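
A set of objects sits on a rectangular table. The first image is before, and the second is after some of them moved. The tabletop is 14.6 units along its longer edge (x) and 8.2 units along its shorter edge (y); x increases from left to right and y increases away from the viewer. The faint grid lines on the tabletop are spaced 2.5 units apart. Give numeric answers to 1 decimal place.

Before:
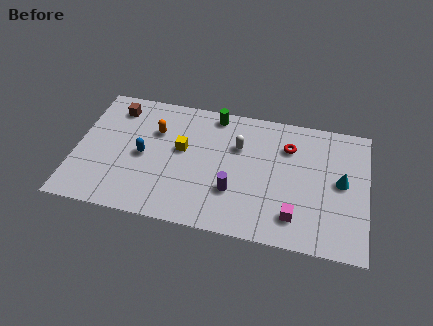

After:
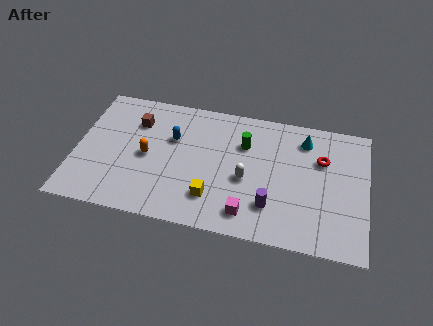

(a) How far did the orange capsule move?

1.7

The orange capsule moved from about (3.9, 5.6) to (3.6, 3.9), a distance of √(0.3² + 1.7²) ≈ 1.7.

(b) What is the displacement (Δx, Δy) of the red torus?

(1.7, -0.5)

The red torus started near (10.6, 6.0) and ended near (12.3, 5.5).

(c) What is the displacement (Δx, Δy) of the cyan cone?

(-1.9, 2.3)

The cyan cone started near (13.3, 4.3) and ended near (11.4, 6.6).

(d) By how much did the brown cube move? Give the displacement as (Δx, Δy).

(1.1, -0.7)

From the two frames, the brown cube sits at roughly (1.8, 6.7) before and (2.9, 6.0) after.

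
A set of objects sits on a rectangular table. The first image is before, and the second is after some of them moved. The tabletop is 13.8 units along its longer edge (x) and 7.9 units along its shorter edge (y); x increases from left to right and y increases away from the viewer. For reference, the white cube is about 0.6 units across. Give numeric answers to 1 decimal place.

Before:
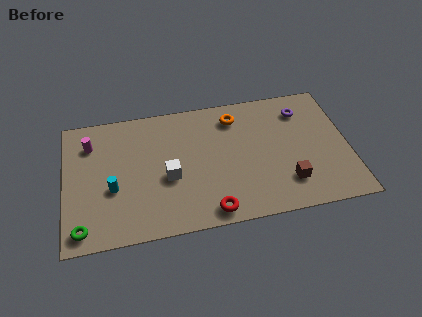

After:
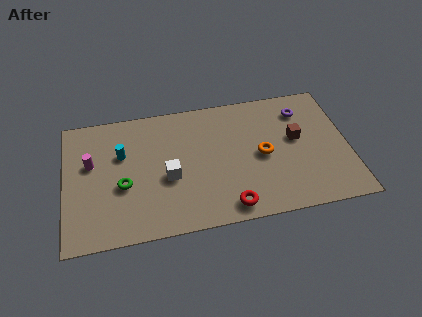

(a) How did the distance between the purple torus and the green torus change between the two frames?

-2.7

Before: roughly 12.1 units apart; after: 9.4. That's 2.7 units closer together.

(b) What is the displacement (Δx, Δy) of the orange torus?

(1.2, -2.6)

The orange torus started near (8.4, 6.4) and ended near (9.6, 3.8).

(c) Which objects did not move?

the purple torus and the white cube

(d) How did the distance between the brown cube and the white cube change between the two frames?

+0.5

The distance was about 5.9 in the first image and 6.4 in the second, so they moved 0.5 units further apart.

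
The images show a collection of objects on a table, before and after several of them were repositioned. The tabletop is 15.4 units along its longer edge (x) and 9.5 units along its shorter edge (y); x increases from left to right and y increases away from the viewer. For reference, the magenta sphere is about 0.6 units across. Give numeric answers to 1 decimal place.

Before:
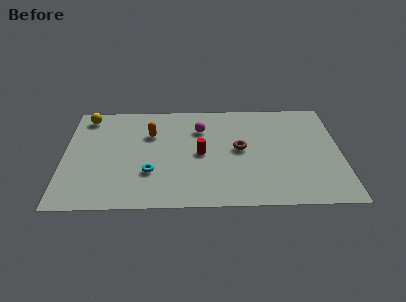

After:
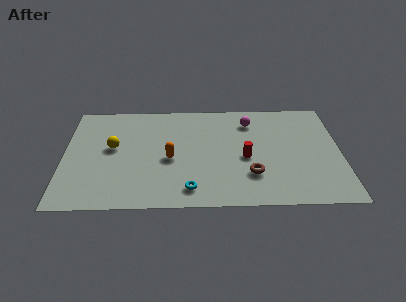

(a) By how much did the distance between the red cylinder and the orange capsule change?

+0.8

The distance was about 3.4 in the first image and 4.2 in the second, so they moved 0.8 units further apart.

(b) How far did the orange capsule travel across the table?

2.5

The orange capsule moved from about (4.8, 6.5) to (5.9, 4.2), a distance of √(1.1² + 2.3²) ≈ 2.5.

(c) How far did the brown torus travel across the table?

2.4

The brown torus moved from about (9.8, 5.0) to (10.4, 2.7), a distance of √(0.6² + 2.3²) ≈ 2.4.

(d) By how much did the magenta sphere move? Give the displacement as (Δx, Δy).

(2.8, 0.6)

From the two frames, the magenta sphere sits at roughly (7.6, 6.9) before and (10.4, 7.5) after.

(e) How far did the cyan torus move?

2.7

From (4.8, 3.0) to (7.0, 1.5), the cyan torus covered √(2.2² + 1.5²) ≈ 2.7 units.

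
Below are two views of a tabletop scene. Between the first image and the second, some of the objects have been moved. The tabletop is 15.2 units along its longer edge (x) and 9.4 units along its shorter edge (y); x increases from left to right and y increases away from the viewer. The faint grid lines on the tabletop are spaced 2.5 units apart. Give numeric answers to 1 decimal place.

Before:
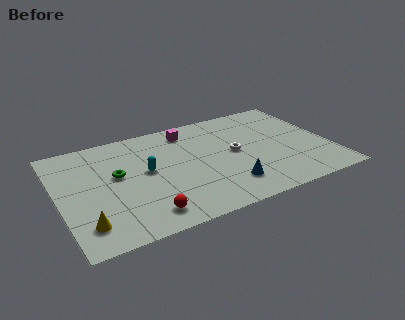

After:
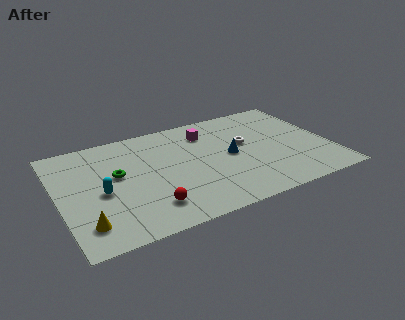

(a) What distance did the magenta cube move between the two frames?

1.2

The magenta cube was near (7.6, 7.9) before and (8.6, 7.3) after, so it travelled √(1.0² + 0.6²) ≈ 1.2 units.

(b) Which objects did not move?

the yellow cone and the green torus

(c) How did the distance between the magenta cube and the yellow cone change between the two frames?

+0.4

Before: roughly 8.8 units apart; after: 9.2. That's 0.4 units further apart.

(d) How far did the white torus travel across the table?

0.9

From (9.9, 4.9) to (10.6, 5.5), the white torus covered √(0.7² + 0.6²) ≈ 0.9 units.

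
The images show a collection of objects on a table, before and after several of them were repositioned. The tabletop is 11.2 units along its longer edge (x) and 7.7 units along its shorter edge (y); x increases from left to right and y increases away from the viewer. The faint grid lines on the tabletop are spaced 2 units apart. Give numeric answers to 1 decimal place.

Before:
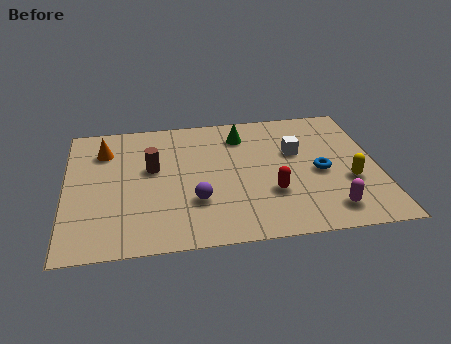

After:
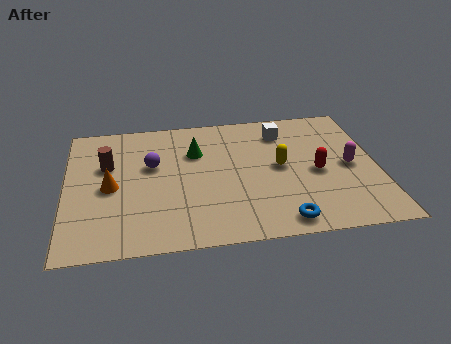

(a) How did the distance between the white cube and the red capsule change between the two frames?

+0.3

They were about 2.5 units apart before and 2.8 after — 0.3 units further apart.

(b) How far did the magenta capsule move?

2.6

The magenta capsule moved from about (9.3, 1.3) to (10.2, 3.7), a distance of √(0.9² + 2.4²) ≈ 2.6.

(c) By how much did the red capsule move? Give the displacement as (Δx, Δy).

(1.7, 1.0)

The red capsule started near (7.3, 2.5) and ended near (9.0, 3.5).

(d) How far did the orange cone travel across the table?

2.2

The orange cone was near (1.4, 5.8) before and (1.6, 3.6) after, so it travelled √(0.2² + 2.2²) ≈ 2.2 units.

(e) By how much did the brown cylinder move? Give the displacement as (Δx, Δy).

(-1.6, 0.4)

From the two frames, the brown cylinder sits at roughly (3.1, 4.5) before and (1.5, 4.9) after.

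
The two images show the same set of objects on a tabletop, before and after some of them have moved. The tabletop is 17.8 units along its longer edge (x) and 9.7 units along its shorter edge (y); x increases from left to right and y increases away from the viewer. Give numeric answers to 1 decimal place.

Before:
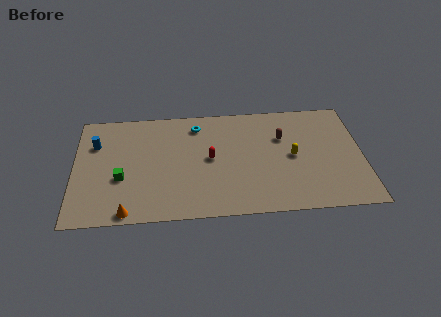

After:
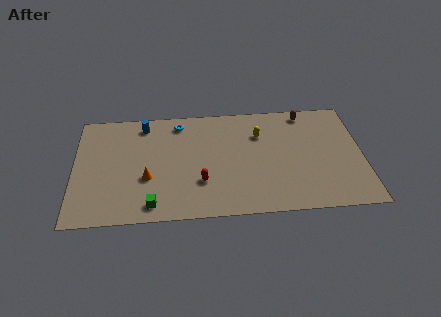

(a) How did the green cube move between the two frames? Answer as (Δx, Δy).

(1.9, -2.4)

The green cube was at about (2.9, 3.7) and moved to about (4.8, 1.3).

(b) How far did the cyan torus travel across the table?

1.1

The cyan torus was near (7.6, 8.0) before and (6.5, 8.3) after, so it travelled √(1.1² + 0.3²) ≈ 1.1 units.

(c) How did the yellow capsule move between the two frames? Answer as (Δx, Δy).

(-2.0, 2.1)

From the two frames, the yellow capsule sits at roughly (13.5, 4.8) before and (11.5, 6.9) after.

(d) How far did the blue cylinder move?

3.4

The blue cylinder moved from about (1.3, 6.8) to (4.3, 8.3), a distance of √(3.0² + 1.5²) ≈ 3.4.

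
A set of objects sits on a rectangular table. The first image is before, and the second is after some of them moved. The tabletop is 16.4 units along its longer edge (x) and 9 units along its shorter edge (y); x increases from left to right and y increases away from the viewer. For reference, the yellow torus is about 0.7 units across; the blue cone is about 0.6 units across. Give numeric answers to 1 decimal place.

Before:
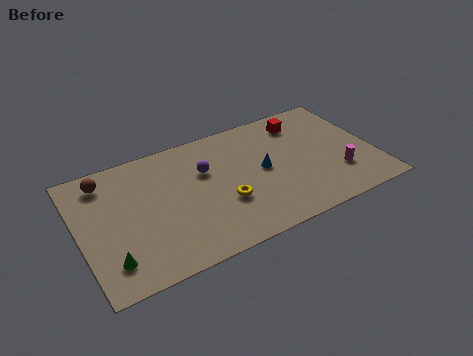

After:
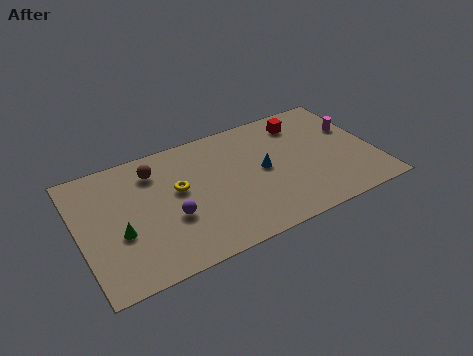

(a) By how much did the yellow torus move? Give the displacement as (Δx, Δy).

(-2.3, 2.0)

The yellow torus started near (7.8, 3.2) and ended near (5.5, 5.2).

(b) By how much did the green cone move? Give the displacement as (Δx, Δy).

(0.7, 1.6)

The green cone started near (1.4, 1.9) and ended near (2.1, 3.5).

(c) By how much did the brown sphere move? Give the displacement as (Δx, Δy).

(2.7, -0.4)

The brown sphere was at about (1.7, 7.5) and moved to about (4.4, 7.1).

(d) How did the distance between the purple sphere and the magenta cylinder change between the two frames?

+3.0

The distance was about 7.8 in the first image and 10.8 in the second, so they moved 3.0 units further apart.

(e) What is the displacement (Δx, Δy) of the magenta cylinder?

(1.3, 3.1)

The magenta cylinder was at about (14.2, 2.6) and moved to about (15.5, 5.7).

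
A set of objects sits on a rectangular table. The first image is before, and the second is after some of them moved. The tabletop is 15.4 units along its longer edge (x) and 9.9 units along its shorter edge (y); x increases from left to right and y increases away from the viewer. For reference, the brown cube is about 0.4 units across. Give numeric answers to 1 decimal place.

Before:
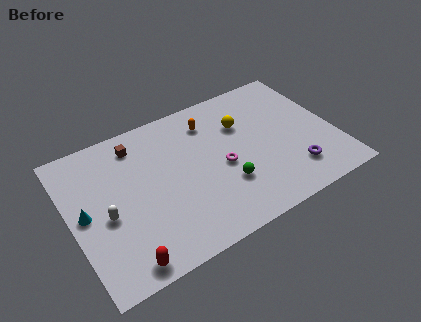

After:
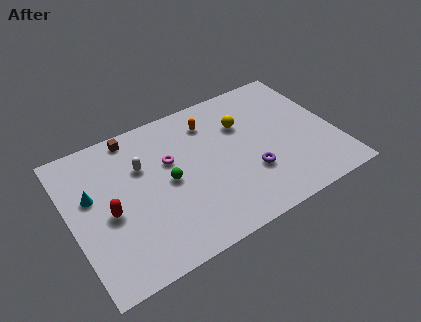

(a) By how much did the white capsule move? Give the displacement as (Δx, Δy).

(2.4, 2.3)

From the two frames, the white capsule sits at roughly (1.9, 4.3) before and (4.3, 6.6) after.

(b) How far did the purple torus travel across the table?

2.6

The purple torus moved from about (12.6, 2.2) to (10.2, 3.2), a distance of √(2.4² + 1.0²) ≈ 2.6.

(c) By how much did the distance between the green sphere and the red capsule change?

-3.1

The distance was about 6.6 in the first image and 3.5 in the second, so they moved 3.1 units closer together.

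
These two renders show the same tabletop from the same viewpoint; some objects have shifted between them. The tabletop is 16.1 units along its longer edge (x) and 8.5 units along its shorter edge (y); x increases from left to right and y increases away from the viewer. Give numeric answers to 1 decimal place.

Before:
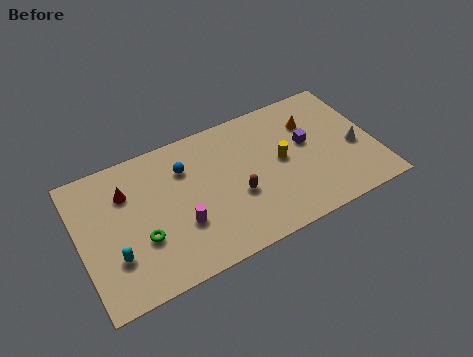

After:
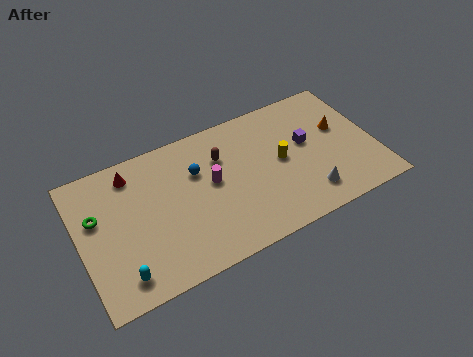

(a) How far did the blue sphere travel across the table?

0.8

The blue sphere was near (5.9, 6.2) before and (6.5, 5.7) after, so it travelled √(0.6² + 0.5²) ≈ 0.8 units.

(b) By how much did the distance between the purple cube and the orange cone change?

+0.6

The distance was about 1.3 in the first image and 1.9 in the second, so they moved 0.6 units further apart.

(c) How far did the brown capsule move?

2.7

From (8.4, 3.3) to (7.9, 6.0), the brown capsule covered √(0.5² + 2.7²) ≈ 2.7 units.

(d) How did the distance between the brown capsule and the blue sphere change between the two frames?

-2.4

Before: roughly 3.8 units apart; after: 1.4. That's 2.4 units closer together.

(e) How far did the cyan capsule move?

1.2

The cyan capsule was near (1.7, 2.6) before and (1.9, 1.4) after, so it travelled √(0.2² + 1.2²) ≈ 1.2 units.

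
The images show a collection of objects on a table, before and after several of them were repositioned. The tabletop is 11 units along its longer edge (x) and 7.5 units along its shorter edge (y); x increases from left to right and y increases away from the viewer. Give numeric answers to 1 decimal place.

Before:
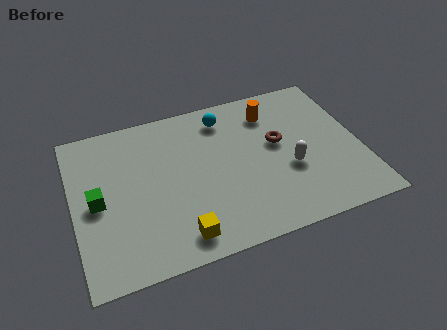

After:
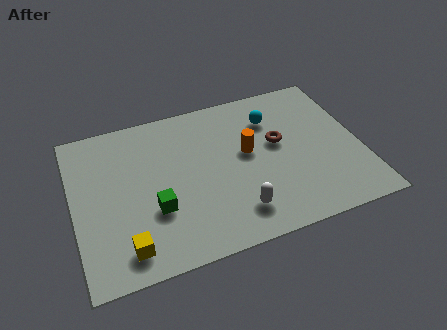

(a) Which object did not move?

the brown torus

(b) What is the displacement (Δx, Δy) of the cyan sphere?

(1.8, -0.6)

The cyan sphere was at about (6.0, 6.2) and moved to about (7.8, 5.6).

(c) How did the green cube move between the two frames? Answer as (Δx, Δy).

(2.1, -1.0)

From the two frames, the green cube sits at roughly (0.9, 3.6) before and (3.0, 2.6) after.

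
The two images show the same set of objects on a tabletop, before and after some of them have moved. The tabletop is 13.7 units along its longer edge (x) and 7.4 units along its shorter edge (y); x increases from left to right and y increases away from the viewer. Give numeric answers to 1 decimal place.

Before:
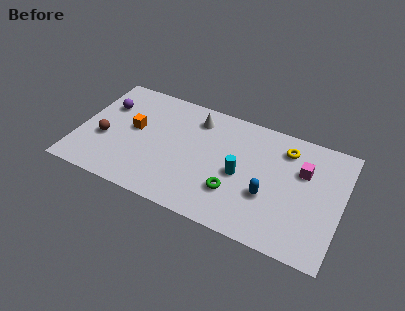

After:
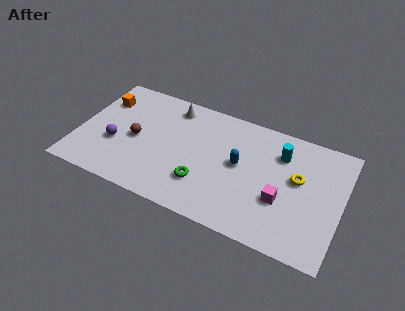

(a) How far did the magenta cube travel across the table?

2.4

The magenta cube was near (11.6, 4.9) before and (10.7, 2.7) after, so it travelled √(0.9² + 2.2²) ≈ 2.4 units.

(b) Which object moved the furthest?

the cyan cylinder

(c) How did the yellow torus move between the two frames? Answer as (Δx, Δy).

(0.8, -1.6)

From the two frames, the yellow torus sits at roughly (10.6, 5.9) before and (11.4, 4.3) after.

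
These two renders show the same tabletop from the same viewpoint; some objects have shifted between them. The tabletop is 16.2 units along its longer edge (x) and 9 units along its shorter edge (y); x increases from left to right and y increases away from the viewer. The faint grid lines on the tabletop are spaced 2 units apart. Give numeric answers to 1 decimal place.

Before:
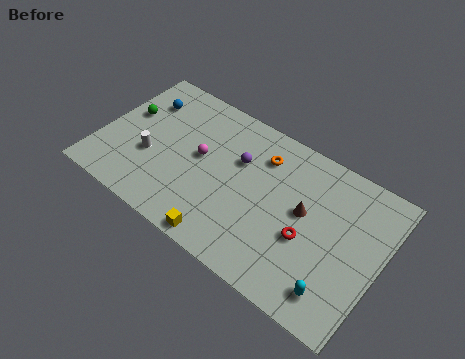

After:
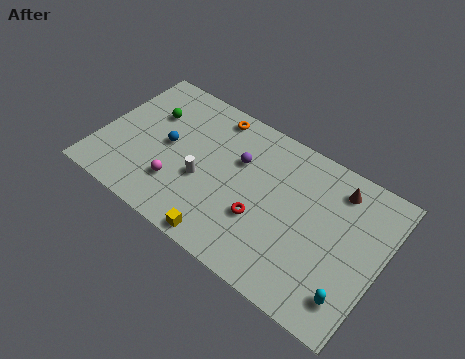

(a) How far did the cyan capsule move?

0.8

From (14.2, 1.6) to (15.0, 1.8), the cyan capsule covered √(0.8² + 0.2²) ≈ 0.8 units.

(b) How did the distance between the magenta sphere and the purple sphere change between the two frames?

+2.2

Before: roughly 2.3 units apart; after: 4.5. That's 2.2 units further apart.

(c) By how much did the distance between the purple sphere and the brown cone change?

+1.6

The distance was about 4.1 in the first image and 5.7 in the second, so they moved 1.6 units further apart.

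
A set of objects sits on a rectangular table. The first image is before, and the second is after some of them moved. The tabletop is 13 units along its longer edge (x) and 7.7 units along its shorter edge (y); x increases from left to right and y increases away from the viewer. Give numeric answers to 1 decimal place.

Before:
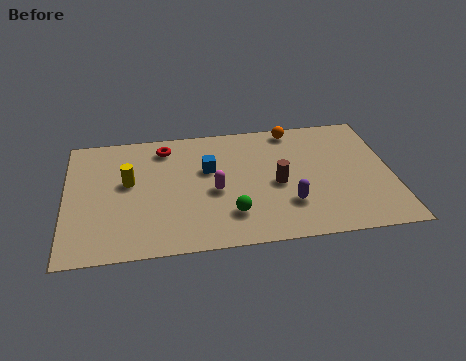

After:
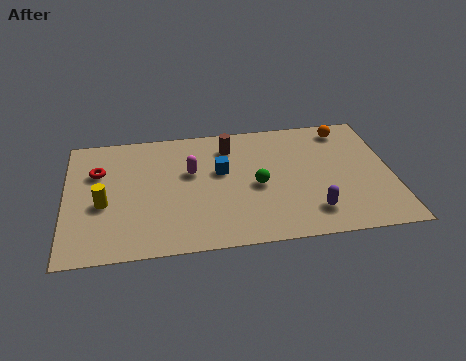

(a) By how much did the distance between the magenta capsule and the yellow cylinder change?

+0.3

The distance was about 3.5 in the first image and 3.8 in the second, so they moved 0.3 units further apart.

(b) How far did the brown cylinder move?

3.2

The brown cylinder was near (8.4, 3.5) before and (6.6, 6.1) after, so it travelled √(1.8² + 2.6²) ≈ 3.2 units.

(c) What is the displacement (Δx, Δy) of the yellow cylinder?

(-1.0, -1.2)

From the two frames, the yellow cylinder sits at roughly (2.5, 4.4) before and (1.5, 3.2) after.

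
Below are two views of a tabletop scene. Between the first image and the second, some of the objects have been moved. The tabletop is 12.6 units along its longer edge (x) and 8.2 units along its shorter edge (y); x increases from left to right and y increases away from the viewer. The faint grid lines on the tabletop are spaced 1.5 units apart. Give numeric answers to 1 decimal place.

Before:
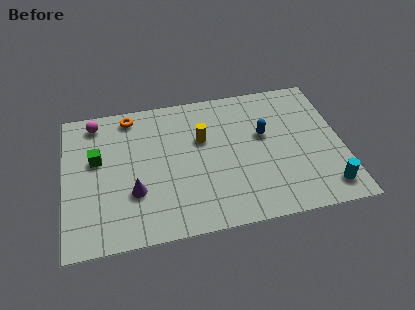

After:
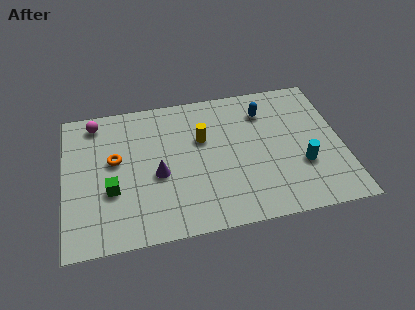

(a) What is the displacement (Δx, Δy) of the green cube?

(0.6, -1.9)

The green cube was at about (1.5, 4.9) and moved to about (2.1, 3.0).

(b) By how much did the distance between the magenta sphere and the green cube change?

+1.9

They were about 2.2 units apart before and 4.1 after — 1.9 units further apart.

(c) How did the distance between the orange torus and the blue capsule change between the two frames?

+0.7

They were about 6.4 units apart before and 7.1 after — 0.7 units further apart.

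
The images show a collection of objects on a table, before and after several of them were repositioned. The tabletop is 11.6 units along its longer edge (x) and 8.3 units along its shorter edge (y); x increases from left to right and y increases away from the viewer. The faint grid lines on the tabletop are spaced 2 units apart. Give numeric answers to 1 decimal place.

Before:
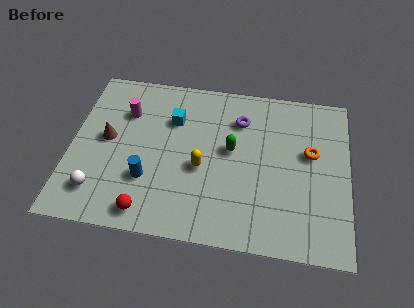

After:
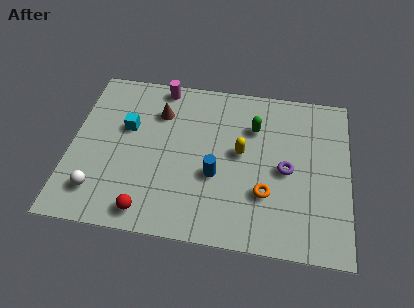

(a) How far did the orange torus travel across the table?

2.9

The orange torus moved from about (10.0, 4.9) to (8.2, 2.6), a distance of √(1.8² + 2.3²) ≈ 2.9.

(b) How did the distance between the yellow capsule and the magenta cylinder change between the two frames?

+0.5

The distance was about 4.1 in the first image and 4.6 in the second, so they moved 0.5 units further apart.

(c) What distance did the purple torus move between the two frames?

3.0

The purple torus moved from about (7.0, 6.2) to (9.0, 3.9), a distance of √(2.0² + 2.3²) ≈ 3.0.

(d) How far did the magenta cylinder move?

2.1

From (2.2, 5.9) to (3.6, 7.5), the magenta cylinder covered √(1.4² + 1.6²) ≈ 2.1 units.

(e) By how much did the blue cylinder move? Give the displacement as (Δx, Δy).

(2.8, 0.6)

The blue cylinder was at about (3.3, 2.6) and moved to about (6.1, 3.2).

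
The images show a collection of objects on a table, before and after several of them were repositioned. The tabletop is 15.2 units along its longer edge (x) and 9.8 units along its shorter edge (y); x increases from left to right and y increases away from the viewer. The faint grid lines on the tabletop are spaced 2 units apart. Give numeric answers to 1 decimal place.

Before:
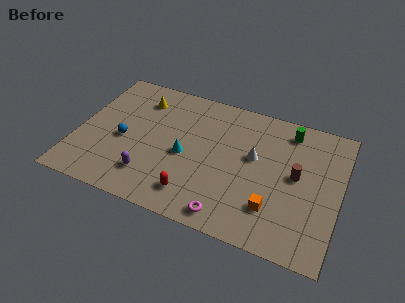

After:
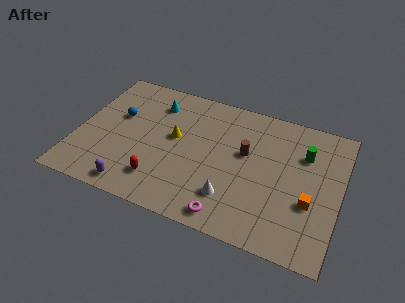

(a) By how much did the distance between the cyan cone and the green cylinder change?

+1.9

The distance was about 6.9 in the first image and 8.8 in the second, so they moved 1.9 units further apart.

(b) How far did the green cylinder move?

1.7

From (12.0, 8.3) to (13.0, 6.9), the green cylinder covered √(1.0² + 1.4²) ≈ 1.7 units.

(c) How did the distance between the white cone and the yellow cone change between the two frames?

-2.4

Before: roughly 7.2 units apart; after: 4.8. That's 2.4 units closer together.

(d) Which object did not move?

the magenta torus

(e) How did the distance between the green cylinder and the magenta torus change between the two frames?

-0.8

The distance was about 7.7 in the first image and 6.9 in the second, so they moved 0.8 units closer together.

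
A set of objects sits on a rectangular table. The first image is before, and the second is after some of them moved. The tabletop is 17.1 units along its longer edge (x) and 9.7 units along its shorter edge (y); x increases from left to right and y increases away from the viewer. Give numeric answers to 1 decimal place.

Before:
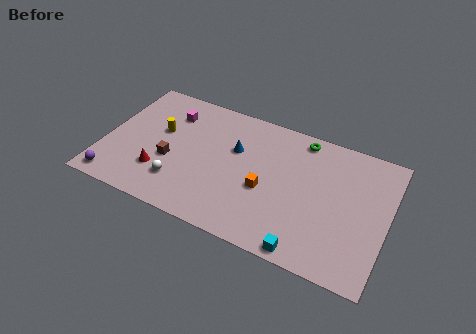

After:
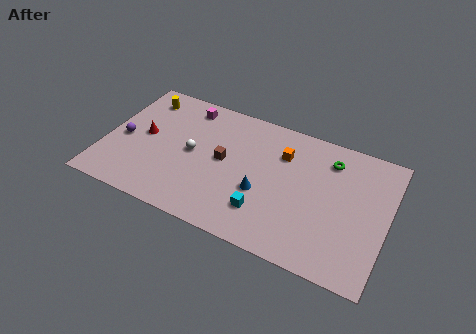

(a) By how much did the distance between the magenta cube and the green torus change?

+0.8

They were about 8.1 units apart before and 8.9 after — 0.8 units further apart.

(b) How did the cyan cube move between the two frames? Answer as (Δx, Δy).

(-2.7, 1.6)

The cyan cube was at about (12.7, 0.8) and moved to about (10.0, 2.4).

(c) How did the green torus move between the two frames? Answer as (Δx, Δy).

(1.8, -0.9)

The green torus started near (11.6, 8.6) and ended near (13.4, 7.7).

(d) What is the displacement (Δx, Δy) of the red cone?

(-1.3, 2.4)

The red cone was at about (3.6, 2.7) and moved to about (2.3, 5.1).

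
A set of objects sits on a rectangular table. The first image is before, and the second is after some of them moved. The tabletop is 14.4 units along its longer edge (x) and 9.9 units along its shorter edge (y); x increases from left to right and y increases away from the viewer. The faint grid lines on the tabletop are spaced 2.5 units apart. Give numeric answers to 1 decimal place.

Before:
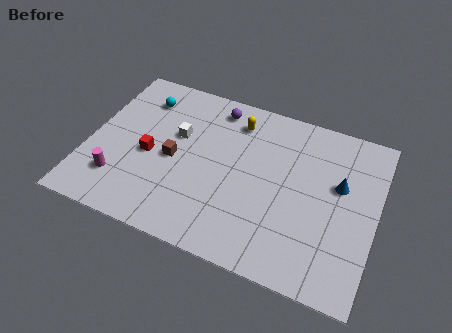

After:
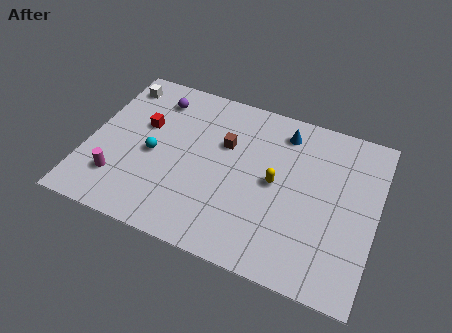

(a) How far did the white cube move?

4.0

From (4.3, 6.1) to (1.0, 8.3), the white cube covered √(3.3² + 2.2²) ≈ 4.0 units.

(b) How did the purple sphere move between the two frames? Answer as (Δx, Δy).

(-3.0, -0.5)

From the two frames, the purple sphere sits at roughly (6.0, 8.5) before and (3.0, 8.0) after.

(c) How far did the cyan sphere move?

3.4

From (2.3, 7.8) to (3.3, 4.5), the cyan sphere covered √(1.0² + 3.3²) ≈ 3.4 units.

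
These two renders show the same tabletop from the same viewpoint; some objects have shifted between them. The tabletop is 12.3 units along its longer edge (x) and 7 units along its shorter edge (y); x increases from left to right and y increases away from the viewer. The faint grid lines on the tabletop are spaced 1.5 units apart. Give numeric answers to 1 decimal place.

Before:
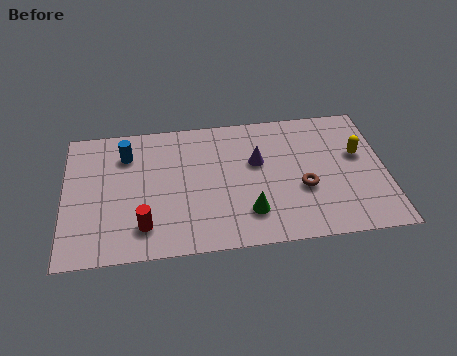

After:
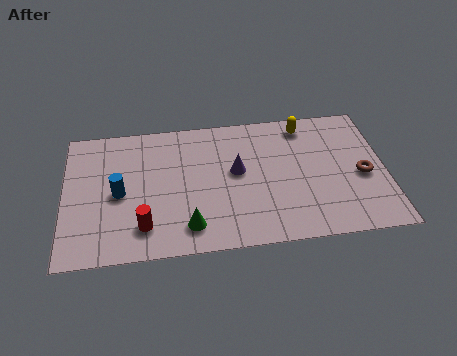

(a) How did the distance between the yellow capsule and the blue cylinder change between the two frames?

-1.3

The distance was about 9.0 in the first image and 7.7 in the second, so they moved 1.3 units closer together.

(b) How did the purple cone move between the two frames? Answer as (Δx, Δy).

(-0.8, -0.4)

From the two frames, the purple cone sits at roughly (7.4, 4.3) before and (6.6, 3.9) after.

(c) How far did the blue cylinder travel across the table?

2.0

The blue cylinder was near (2.4, 5.3) before and (2.1, 3.3) after, so it travelled √(0.3² + 2.0²) ≈ 2.0 units.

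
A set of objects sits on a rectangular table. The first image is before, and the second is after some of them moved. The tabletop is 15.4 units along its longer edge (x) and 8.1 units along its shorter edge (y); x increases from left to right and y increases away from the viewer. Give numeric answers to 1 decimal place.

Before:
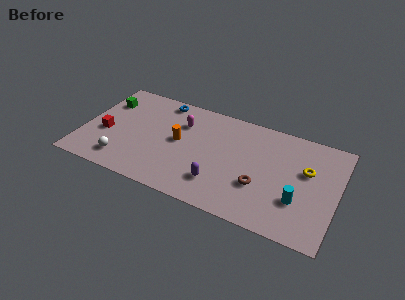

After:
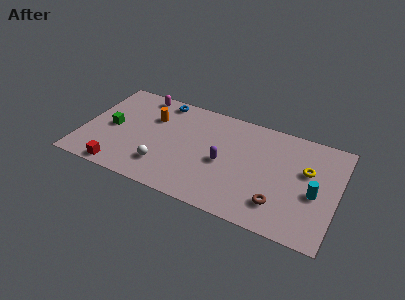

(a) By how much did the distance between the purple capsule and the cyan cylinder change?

+0.8

They were about 4.7 units apart before and 5.5 after — 0.8 units further apart.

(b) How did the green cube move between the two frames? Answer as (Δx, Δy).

(0.6, -2.0)

The green cube was at about (1.1, 5.9) and moved to about (1.7, 3.9).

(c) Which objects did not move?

the blue torus and the yellow torus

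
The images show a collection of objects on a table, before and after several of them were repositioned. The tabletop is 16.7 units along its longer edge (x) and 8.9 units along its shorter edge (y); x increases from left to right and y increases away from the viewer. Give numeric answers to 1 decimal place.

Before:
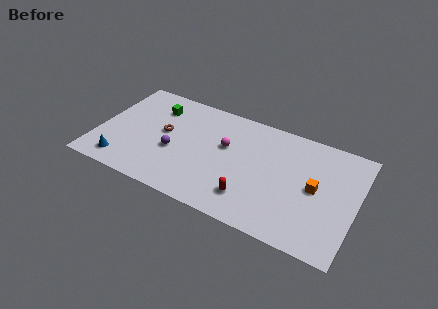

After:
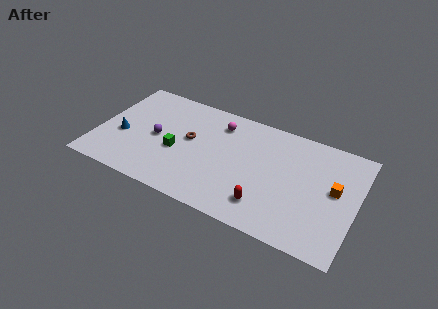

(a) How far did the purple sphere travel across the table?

1.4

The purple sphere was near (5.0, 3.6) before and (3.8, 4.3) after, so it travelled √(1.2² + 0.7²) ≈ 1.4 units.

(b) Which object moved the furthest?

the green cube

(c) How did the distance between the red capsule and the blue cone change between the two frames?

+1.4

The distance was about 8.3 in the first image and 9.7 in the second, so they moved 1.4 units further apart.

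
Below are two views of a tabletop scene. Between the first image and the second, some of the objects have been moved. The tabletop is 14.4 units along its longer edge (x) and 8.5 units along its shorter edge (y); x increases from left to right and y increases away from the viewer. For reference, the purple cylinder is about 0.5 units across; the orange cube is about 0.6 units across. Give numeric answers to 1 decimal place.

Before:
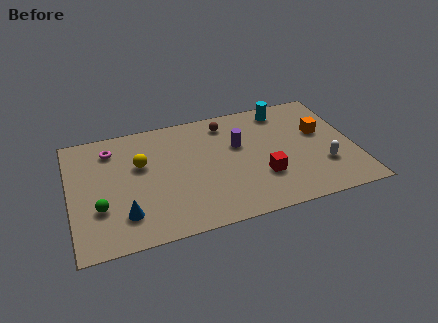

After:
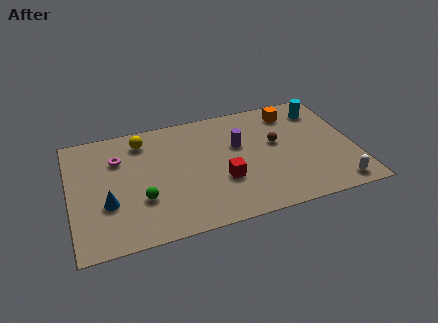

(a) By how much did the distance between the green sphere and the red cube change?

-4.1

The distance was about 8.2 in the first image and 4.1 in the second, so they moved 4.1 units closer together.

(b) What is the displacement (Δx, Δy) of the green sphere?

(2.1, 0.0)

The green sphere started near (1.4, 2.8) and ended near (3.5, 2.8).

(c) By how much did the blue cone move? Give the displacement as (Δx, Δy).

(-0.8, 1.0)

From the two frames, the blue cone sits at roughly (2.6, 2.0) before and (1.8, 3.0) after.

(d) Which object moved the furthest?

the brown sphere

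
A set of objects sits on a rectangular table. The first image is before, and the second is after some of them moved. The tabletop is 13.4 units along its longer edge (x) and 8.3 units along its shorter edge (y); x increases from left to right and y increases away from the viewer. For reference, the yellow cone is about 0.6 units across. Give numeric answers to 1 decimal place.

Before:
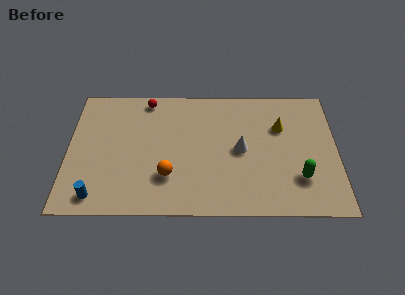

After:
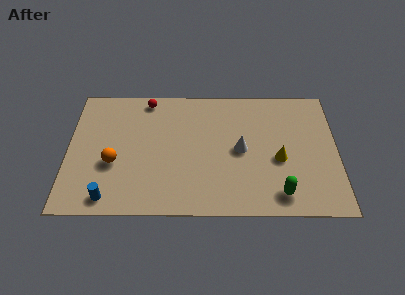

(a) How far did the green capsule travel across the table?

1.4

The green capsule was near (11.5, 2.3) before and (10.5, 1.3) after, so it travelled √(1.0² + 1.0²) ≈ 1.4 units.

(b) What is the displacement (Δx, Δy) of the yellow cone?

(-0.1, -2.1)

The yellow cone started near (10.6, 5.6) and ended near (10.5, 3.5).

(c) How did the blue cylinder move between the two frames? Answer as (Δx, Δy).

(0.6, -0.1)

The blue cylinder was at about (1.5, 1.1) and moved to about (2.1, 1.0).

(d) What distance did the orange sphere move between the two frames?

2.8

The orange sphere moved from about (5.0, 2.4) to (2.3, 3.2), a distance of √(2.7² + 0.8²) ≈ 2.8.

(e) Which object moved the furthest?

the orange sphere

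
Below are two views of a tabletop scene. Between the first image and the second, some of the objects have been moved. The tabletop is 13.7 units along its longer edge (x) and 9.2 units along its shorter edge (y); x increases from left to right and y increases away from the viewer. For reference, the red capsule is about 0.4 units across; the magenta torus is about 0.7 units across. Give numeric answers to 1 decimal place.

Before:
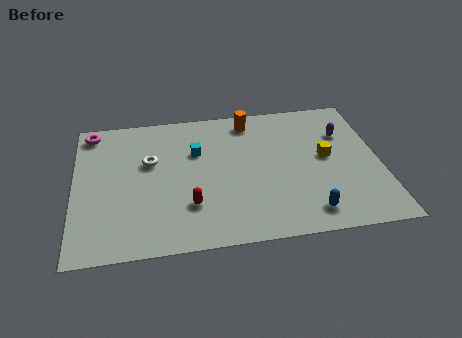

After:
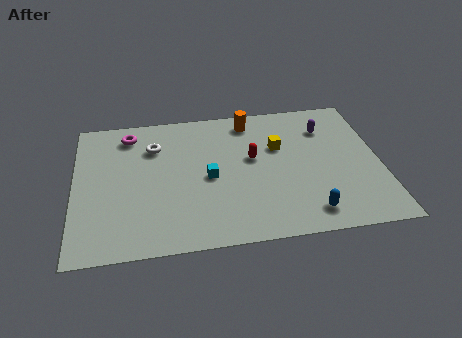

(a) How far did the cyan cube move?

1.9

From (5.5, 6.1) to (6.0, 4.3), the cyan cube covered √(0.5² + 1.8²) ≈ 1.9 units.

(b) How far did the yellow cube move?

2.3

The yellow cube moved from about (11.3, 4.9) to (9.2, 5.9), a distance of √(2.1² + 1.0²) ≈ 2.3.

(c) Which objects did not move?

the orange cylinder and the blue capsule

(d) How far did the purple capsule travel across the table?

0.9

The purple capsule moved from about (12.2, 6.4) to (11.4, 6.9), a distance of √(0.8² + 0.5²) ≈ 0.9.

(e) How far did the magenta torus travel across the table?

1.7

The magenta torus moved from about (0.8, 8.1) to (2.5, 7.7), a distance of √(1.7² + 0.4²) ≈ 1.7.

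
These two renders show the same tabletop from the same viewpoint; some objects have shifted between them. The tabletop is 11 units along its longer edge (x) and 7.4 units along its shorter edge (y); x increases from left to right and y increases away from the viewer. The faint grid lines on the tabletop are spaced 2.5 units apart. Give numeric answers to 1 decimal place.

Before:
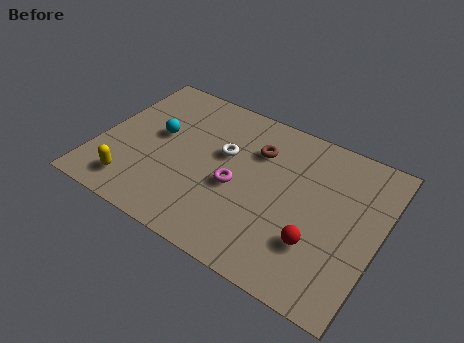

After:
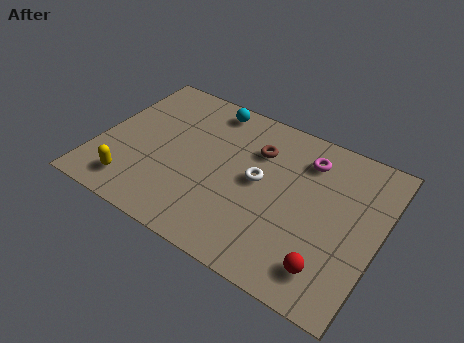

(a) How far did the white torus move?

1.6

The white torus was near (4.8, 4.5) before and (6.3, 3.9) after, so it travelled √(1.5² + 0.6²) ≈ 1.6 units.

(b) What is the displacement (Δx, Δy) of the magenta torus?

(2.4, 2.6)

The magenta torus was at about (5.5, 3.2) and moved to about (7.9, 5.8).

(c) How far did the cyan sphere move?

2.9

From (2.2, 4.2) to (3.9, 6.5), the cyan sphere covered √(1.7² + 2.3²) ≈ 2.9 units.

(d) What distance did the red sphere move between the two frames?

1.0

The red sphere was near (8.8, 2.2) before and (9.4, 1.4) after, so it travelled √(0.6² + 0.8²) ≈ 1.0 units.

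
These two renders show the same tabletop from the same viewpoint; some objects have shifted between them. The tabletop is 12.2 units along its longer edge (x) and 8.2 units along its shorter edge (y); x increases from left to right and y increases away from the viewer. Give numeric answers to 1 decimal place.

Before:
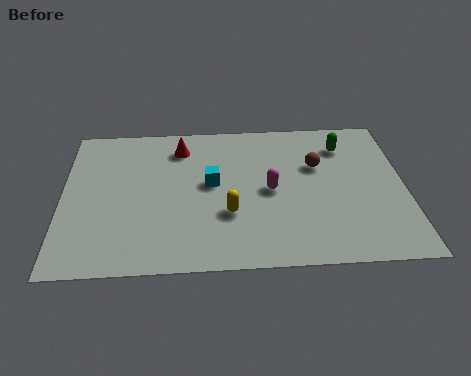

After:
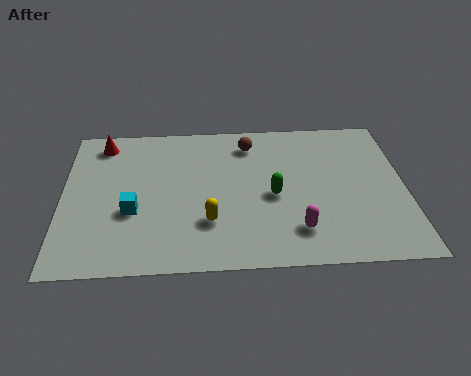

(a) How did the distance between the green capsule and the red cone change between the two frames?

+1.0

Before: roughly 5.9 units apart; after: 6.9. That's 1.0 units further apart.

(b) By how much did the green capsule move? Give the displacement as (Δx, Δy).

(-2.6, -2.7)

From the two frames, the green capsule sits at roughly (10.1, 6.4) before and (7.5, 3.7) after.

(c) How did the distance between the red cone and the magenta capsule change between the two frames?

+4.5

The distance was about 4.1 in the first image and 8.6 in the second, so they moved 4.5 units further apart.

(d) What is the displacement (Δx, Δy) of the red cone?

(-2.8, 0.4)

The red cone started near (4.2, 6.6) and ended near (1.4, 7.0).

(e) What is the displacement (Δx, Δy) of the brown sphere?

(-2.4, 1.4)

From the two frames, the brown sphere sits at roughly (9.1, 5.3) before and (6.7, 6.7) after.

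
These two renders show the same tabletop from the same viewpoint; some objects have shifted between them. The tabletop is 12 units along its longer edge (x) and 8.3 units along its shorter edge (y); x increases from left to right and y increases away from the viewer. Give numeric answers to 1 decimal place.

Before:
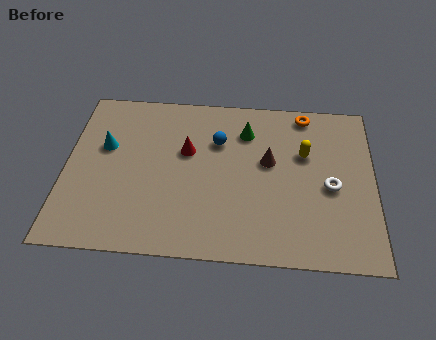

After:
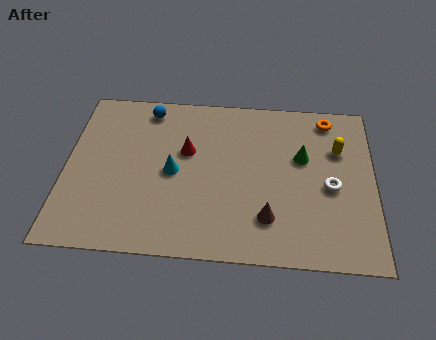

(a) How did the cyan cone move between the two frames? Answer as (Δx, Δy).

(2.7, -1.1)

The cyan cone was at about (1.5, 5.1) and moved to about (4.2, 4.0).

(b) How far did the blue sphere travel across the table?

3.2

The blue sphere was near (5.9, 5.7) before and (3.1, 7.2) after, so it travelled √(2.8² + 1.5²) ≈ 3.2 units.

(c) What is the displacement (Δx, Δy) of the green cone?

(2.2, -1.2)

The green cone started near (7.0, 6.3) and ended near (9.2, 5.1).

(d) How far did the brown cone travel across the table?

2.8

The brown cone was near (7.9, 4.8) before and (7.9, 2.0) after, so it travelled √(0.0² + 2.8²) ≈ 2.8 units.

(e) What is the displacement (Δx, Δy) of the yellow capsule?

(1.3, 0.3)

From the two frames, the yellow capsule sits at roughly (9.3, 5.3) before and (10.6, 5.6) after.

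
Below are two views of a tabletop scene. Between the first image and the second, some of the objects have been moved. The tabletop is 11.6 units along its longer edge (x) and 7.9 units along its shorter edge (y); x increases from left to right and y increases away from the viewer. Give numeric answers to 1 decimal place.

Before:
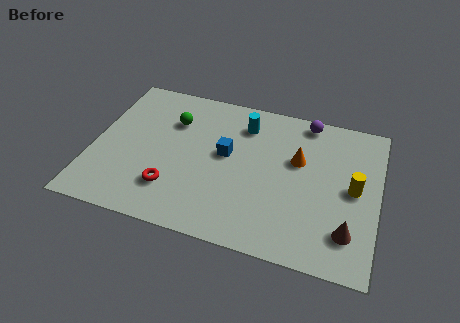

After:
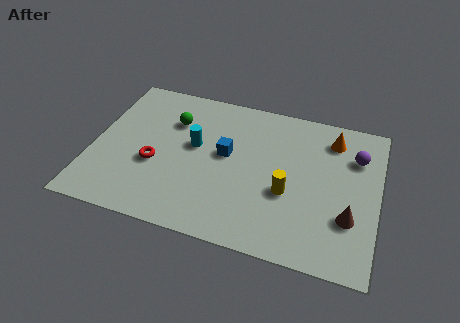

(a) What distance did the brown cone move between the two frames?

0.7

The brown cone was near (10.5, 1.8) before and (10.5, 2.5) after, so it travelled √(0.0² + 0.7²) ≈ 0.7 units.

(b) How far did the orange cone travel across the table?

2.0

From (8.3, 4.9) to (9.6, 6.4), the orange cone covered √(1.3² + 1.5²) ≈ 2.0 units.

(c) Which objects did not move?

the blue cube and the green sphere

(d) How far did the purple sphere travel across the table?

2.5

From (8.5, 7.1) to (10.6, 5.7), the purple sphere covered √(2.1² + 1.4²) ≈ 2.5 units.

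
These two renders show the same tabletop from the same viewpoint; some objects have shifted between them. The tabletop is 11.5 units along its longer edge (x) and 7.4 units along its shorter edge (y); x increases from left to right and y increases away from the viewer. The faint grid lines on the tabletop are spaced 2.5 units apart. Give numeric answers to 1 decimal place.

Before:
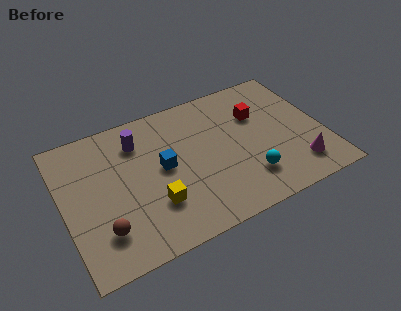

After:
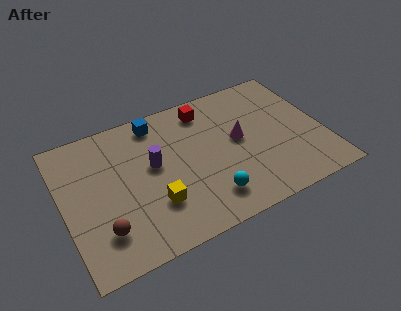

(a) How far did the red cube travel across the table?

2.5

The red cube moved from about (8.8, 5.0) to (6.6, 6.2), a distance of √(2.2² + 1.2²) ≈ 2.5.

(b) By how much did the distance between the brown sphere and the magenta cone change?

-1.9

Before: roughly 8.6 units apart; after: 6.7. That's 1.9 units closer together.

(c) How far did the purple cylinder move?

1.6

From (3.5, 5.7) to (4.0, 4.2), the purple cylinder covered √(0.5² + 1.5²) ≈ 1.6 units.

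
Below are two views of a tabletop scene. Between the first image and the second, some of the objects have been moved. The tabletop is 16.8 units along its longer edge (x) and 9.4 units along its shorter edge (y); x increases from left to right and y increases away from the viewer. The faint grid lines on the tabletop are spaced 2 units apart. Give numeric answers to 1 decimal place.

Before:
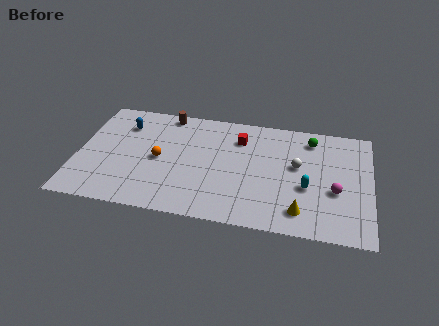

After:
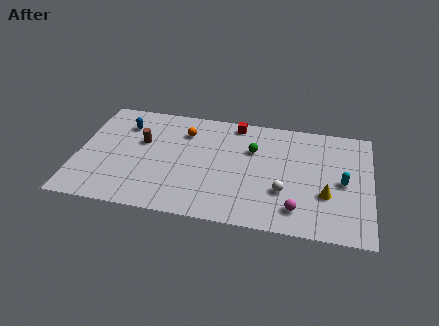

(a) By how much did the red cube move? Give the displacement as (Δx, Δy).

(-0.3, 1.3)

The red cube was at about (9.2, 7.1) and moved to about (8.9, 8.4).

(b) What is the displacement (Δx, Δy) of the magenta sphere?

(-2.1, -1.9)

From the two frames, the magenta sphere sits at roughly (14.8, 3.7) before and (12.7, 1.8) after.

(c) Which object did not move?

the blue capsule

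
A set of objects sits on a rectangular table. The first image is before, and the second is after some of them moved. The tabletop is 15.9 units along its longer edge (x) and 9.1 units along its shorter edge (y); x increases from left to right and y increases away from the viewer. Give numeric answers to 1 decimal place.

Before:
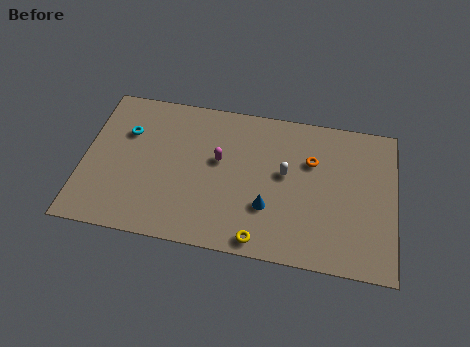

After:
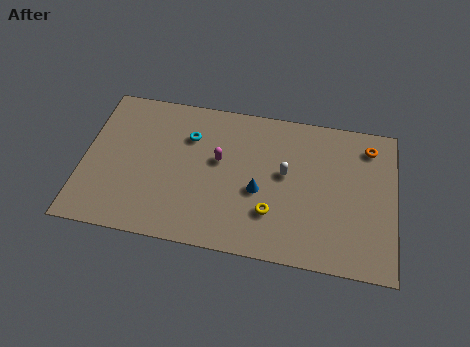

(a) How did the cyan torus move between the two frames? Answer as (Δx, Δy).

(3.2, 0.3)

The cyan torus started near (2.1, 6.2) and ended near (5.3, 6.5).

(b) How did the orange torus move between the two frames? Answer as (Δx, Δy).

(2.9, 1.4)

The orange torus started near (11.6, 6.1) and ended near (14.5, 7.5).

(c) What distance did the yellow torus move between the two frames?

1.8

The yellow torus was near (9.2, 0.9) before and (9.7, 2.6) after, so it travelled √(0.5² + 1.7²) ≈ 1.8 units.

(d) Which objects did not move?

the white capsule and the magenta capsule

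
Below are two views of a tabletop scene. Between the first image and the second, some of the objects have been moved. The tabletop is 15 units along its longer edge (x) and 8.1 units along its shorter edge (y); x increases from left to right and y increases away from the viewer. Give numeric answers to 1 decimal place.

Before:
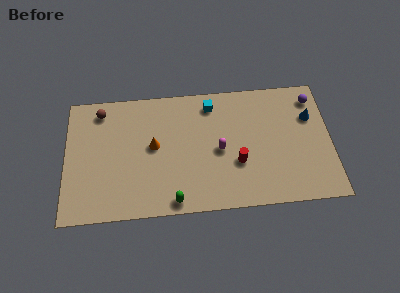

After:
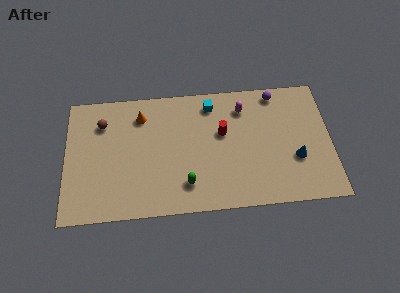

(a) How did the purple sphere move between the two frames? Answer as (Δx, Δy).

(-2.1, 0.5)

From the two frames, the purple sphere sits at roughly (14.1, 6.7) before and (12.0, 7.2) after.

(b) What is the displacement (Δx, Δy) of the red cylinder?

(-0.8, 2.0)

From the two frames, the red cylinder sits at roughly (9.7, 2.9) before and (8.9, 4.9) after.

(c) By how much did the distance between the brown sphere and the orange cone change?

-1.7

The distance was about 3.9 in the first image and 2.2 in the second, so they moved 1.7 units closer together.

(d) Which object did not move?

the cyan cube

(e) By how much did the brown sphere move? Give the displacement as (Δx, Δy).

(0.1, -0.8)

The brown sphere started near (2.0, 6.9) and ended near (2.1, 6.1).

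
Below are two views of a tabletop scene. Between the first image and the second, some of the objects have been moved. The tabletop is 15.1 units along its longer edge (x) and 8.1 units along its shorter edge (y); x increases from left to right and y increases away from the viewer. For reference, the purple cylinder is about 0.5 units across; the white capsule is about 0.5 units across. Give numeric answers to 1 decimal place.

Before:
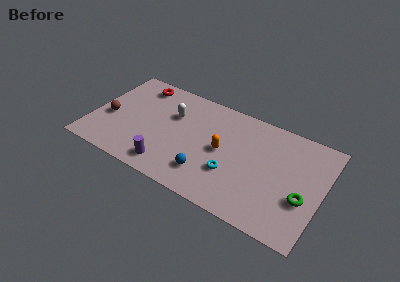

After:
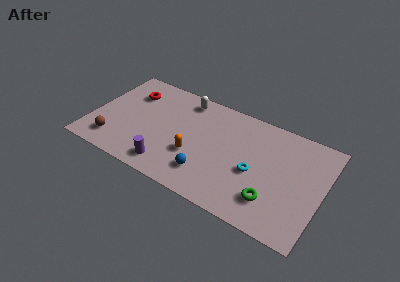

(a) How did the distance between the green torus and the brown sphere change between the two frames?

-2.5

They were about 12.9 units apart before and 10.4 after — 2.5 units closer together.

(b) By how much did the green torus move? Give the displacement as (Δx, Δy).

(-1.9, -1.0)

The green torus started near (14.0, 3.0) and ended near (12.1, 2.0).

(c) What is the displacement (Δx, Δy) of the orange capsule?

(-1.7, -1.2)

The orange capsule was at about (8.6, 4.1) and moved to about (6.9, 2.9).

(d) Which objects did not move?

the blue sphere and the purple cylinder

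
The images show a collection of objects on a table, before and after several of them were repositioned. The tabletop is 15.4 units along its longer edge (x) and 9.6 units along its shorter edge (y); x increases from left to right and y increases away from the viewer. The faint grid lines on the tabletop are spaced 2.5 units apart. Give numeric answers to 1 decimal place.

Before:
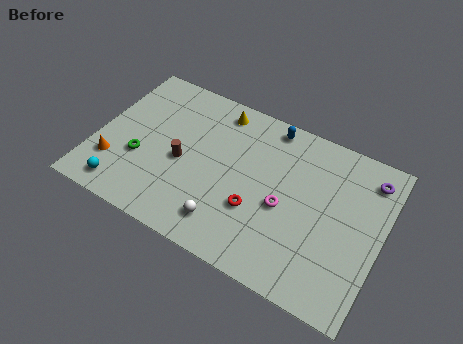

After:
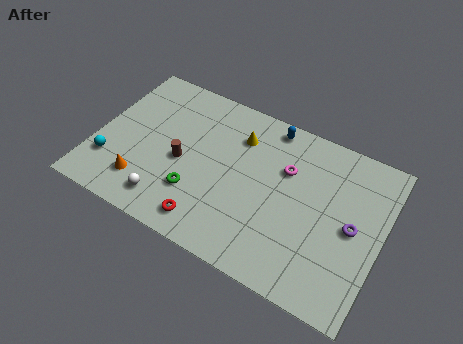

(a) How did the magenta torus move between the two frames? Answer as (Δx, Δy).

(-0.2, 2.2)

The magenta torus was at about (10.3, 4.2) and moved to about (10.1, 6.4).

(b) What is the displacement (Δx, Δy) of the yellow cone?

(1.3, -1.1)

The yellow cone was at about (6.1, 8.3) and moved to about (7.4, 7.2).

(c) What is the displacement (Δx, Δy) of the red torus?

(-2.3, -1.9)

The red torus was at about (8.9, 3.3) and moved to about (6.6, 1.4).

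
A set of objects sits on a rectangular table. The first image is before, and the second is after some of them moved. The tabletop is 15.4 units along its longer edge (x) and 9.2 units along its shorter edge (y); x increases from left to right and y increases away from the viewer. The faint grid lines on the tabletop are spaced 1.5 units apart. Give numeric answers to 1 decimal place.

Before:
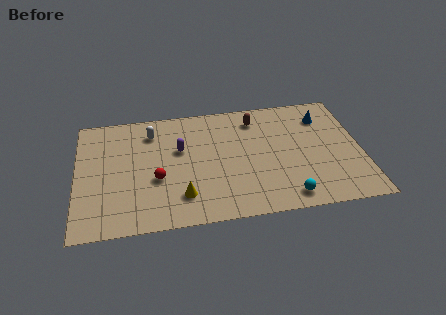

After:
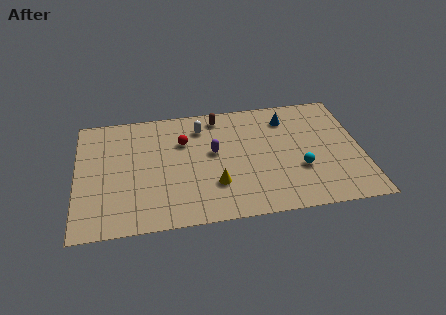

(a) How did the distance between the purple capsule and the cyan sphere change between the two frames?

-2.2

Before: roughly 7.2 units apart; after: 5.0. That's 2.2 units closer together.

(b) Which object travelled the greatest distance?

the red sphere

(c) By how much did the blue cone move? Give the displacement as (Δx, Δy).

(-2.0, 0.2)

The blue cone was at about (13.5, 7.1) and moved to about (11.5, 7.3).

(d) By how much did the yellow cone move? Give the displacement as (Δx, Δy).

(1.8, 0.6)

From the two frames, the yellow cone sits at roughly (5.6, 2.1) before and (7.4, 2.7) after.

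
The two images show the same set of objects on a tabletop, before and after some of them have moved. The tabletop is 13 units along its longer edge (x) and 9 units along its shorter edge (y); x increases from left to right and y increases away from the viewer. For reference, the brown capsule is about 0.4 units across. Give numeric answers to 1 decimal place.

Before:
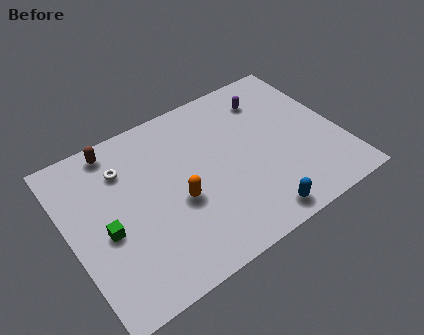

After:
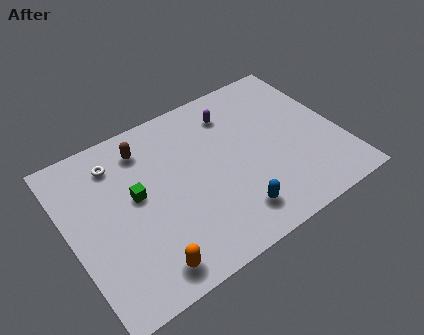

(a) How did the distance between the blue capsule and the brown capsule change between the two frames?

-2.5

Before: roughly 9.0 units apart; after: 6.5. That's 2.5 units closer together.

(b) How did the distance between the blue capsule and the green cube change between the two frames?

-2.0

They were about 7.3 units apart before and 5.3 after — 2.0 units closer together.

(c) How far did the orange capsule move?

3.2

The orange capsule was near (5.0, 3.7) before and (3.0, 1.2) after, so it travelled √(2.0² + 2.5²) ≈ 3.2 units.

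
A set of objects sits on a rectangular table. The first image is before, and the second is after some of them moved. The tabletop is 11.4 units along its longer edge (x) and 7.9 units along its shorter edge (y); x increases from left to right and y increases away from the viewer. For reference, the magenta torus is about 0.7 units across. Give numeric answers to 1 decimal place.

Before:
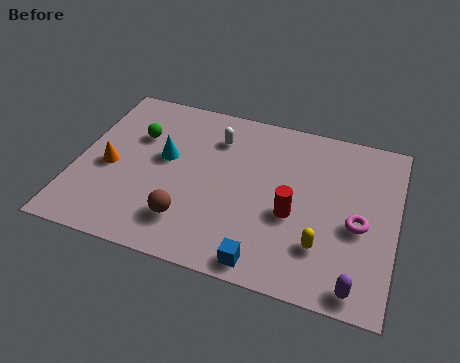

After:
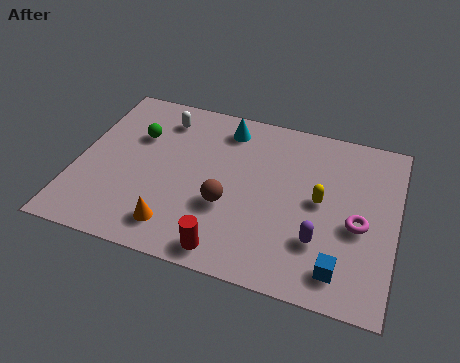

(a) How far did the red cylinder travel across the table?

3.1

The red cylinder moved from about (7.8, 3.2) to (5.7, 0.9), a distance of √(2.1² + 2.3²) ≈ 3.1.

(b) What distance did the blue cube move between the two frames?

2.6

From (7.0, 0.8) to (9.6, 1.3), the blue cube covered √(2.6² + 0.5²) ≈ 2.6 units.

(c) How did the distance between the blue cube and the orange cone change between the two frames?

-0.6

They were about 6.4 units apart before and 5.8 after — 0.6 units closer together.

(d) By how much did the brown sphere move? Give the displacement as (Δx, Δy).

(1.3, 1.1)

The brown sphere was at about (4.2, 1.8) and moved to about (5.5, 2.9).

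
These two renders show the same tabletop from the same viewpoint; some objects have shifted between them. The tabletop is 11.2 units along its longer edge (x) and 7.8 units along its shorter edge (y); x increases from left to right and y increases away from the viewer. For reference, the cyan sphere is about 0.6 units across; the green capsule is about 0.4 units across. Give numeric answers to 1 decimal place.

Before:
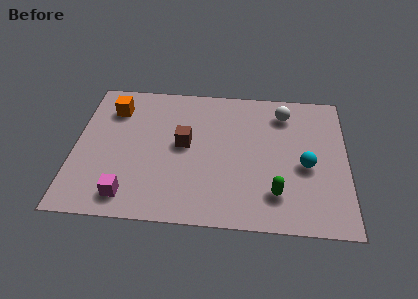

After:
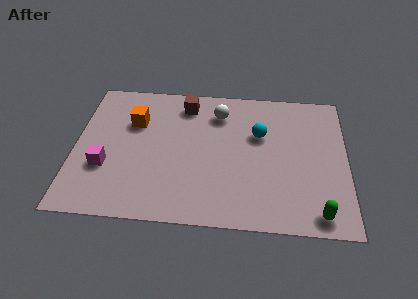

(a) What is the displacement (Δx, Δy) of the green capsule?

(1.7, -0.9)

From the two frames, the green capsule sits at roughly (8.3, 1.8) before and (10.0, 0.9) after.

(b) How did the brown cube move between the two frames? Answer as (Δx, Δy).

(0.0, 2.3)

The brown cube was at about (4.5, 4.2) and moved to about (4.5, 6.5).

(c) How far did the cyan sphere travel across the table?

2.5

From (9.5, 3.4) to (7.6, 5.0), the cyan sphere covered √(1.9² + 1.6²) ≈ 2.5 units.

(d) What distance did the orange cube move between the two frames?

1.1

The orange cube was near (1.5, 6.0) before and (2.4, 5.3) after, so it travelled √(0.9² + 0.7²) ≈ 1.1 units.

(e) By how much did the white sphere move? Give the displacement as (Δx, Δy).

(-2.7, -0.2)

The white sphere started near (8.6, 6.3) and ended near (5.9, 6.1).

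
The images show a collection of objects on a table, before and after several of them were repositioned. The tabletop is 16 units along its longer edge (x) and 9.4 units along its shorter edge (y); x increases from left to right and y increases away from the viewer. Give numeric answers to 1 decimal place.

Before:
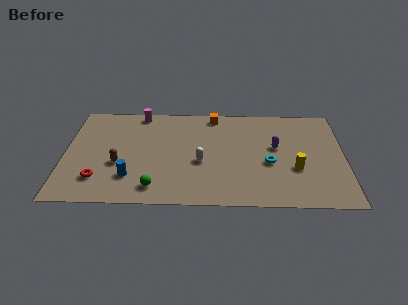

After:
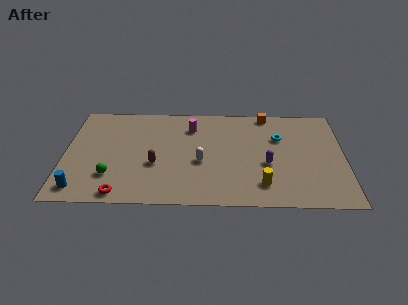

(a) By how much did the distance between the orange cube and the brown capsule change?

+0.9

They were about 7.2 units apart before and 8.1 after — 0.9 units further apart.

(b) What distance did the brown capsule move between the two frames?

2.1

The brown capsule moved from about (3.1, 3.6) to (5.2, 3.6), a distance of √(2.1² + 0.0²) ≈ 2.1.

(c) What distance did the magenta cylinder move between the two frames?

3.3

The magenta cylinder moved from about (4.2, 8.5) to (7.2, 7.2), a distance of √(3.0² + 1.3²) ≈ 3.3.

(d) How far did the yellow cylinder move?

2.4

From (13.2, 3.4) to (11.3, 1.9), the yellow cylinder covered √(1.9² + 1.5²) ≈ 2.4 units.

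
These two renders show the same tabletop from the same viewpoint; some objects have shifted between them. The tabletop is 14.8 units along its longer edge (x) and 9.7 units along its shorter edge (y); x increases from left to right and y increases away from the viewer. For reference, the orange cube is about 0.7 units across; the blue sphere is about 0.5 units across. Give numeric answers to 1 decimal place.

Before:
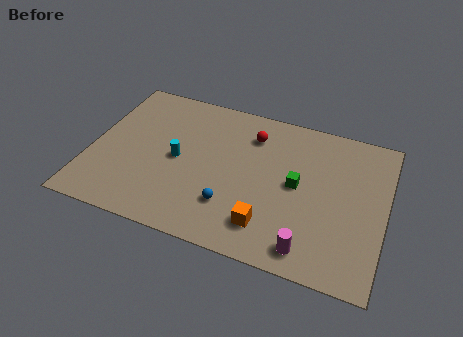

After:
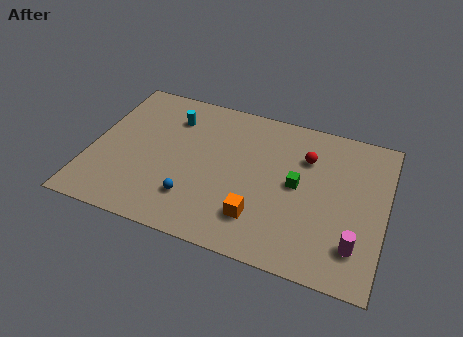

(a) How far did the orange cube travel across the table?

0.6

The orange cube was near (9.2, 2.0) before and (8.7, 2.3) after, so it travelled √(0.5² + 0.3²) ≈ 0.6 units.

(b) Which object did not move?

the green cube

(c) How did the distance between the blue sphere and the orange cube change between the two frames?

+1.3

The distance was about 2.0 in the first image and 3.3 in the second, so they moved 1.3 units further apart.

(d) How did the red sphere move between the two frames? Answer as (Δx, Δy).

(2.8, -0.6)

The red sphere started near (7.9, 7.5) and ended near (10.7, 6.9).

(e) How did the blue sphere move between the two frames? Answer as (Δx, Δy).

(-1.9, -0.2)

The blue sphere started near (7.3, 2.6) and ended near (5.4, 2.4).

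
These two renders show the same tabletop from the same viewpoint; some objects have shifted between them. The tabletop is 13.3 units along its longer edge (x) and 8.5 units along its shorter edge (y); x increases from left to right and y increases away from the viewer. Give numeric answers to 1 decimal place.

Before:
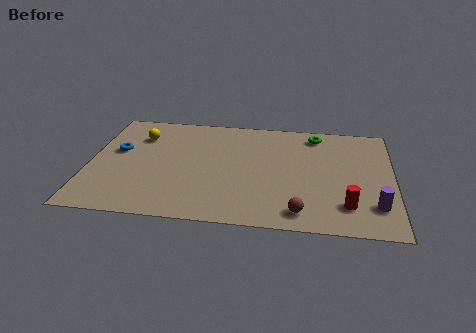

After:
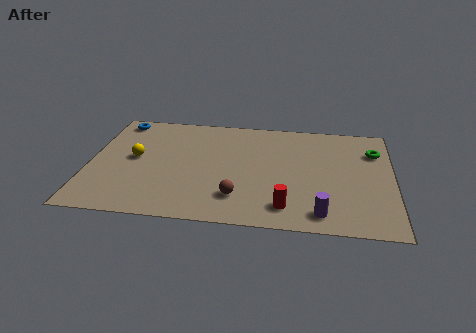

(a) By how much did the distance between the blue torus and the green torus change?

+2.5

They were about 9.0 units apart before and 11.5 after — 2.5 units further apart.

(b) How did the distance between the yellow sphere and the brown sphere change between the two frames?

-3.6

The distance was about 8.8 in the first image and 5.2 in the second, so they moved 3.6 units closer together.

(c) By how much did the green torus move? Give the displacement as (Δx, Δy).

(2.6, -1.1)

The green torus started near (9.9, 7.3) and ended near (12.5, 6.2).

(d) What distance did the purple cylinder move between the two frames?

2.4

The purple cylinder moved from about (12.5, 2.0) to (10.2, 1.2), a distance of √(2.3² + 0.8²) ≈ 2.4.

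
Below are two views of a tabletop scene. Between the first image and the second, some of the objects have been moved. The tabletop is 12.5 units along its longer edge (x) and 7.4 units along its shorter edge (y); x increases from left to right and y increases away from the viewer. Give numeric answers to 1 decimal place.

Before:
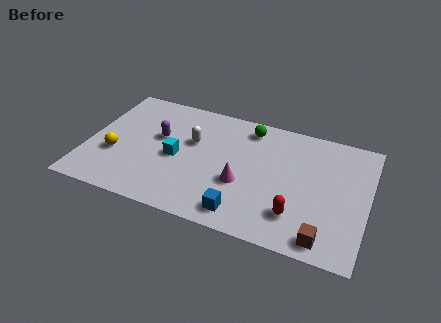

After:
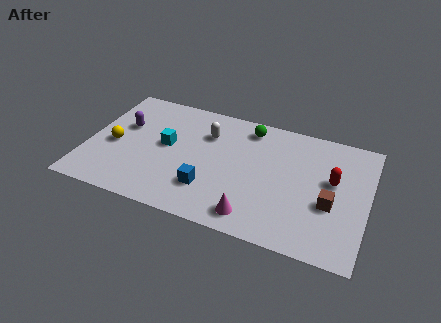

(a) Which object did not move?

the green sphere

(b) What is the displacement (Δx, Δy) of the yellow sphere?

(-0.1, 0.6)

The yellow sphere started near (1.3, 2.7) and ended near (1.2, 3.3).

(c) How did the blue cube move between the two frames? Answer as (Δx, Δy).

(-1.6, 0.9)

The blue cube was at about (7.2, 1.1) and moved to about (5.6, 2.0).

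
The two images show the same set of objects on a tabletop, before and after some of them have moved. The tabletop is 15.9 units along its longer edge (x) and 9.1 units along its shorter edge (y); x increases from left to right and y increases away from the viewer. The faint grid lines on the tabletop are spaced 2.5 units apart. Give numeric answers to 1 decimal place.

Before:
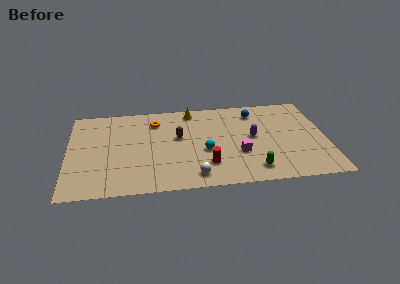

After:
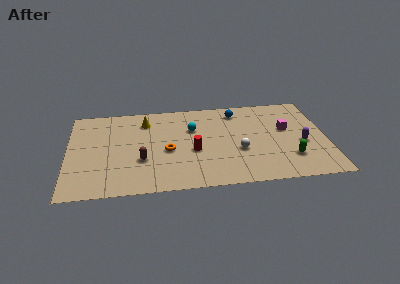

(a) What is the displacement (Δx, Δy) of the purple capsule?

(3.0, -1.0)

From the two frames, the purple capsule sits at roughly (11.4, 4.8) before and (14.4, 3.8) after.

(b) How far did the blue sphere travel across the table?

1.1

The blue sphere was near (11.6, 7.4) before and (10.5, 7.6) after, so it travelled √(1.1² + 0.2²) ≈ 1.1 units.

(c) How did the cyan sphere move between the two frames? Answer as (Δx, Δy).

(-0.7, 2.4)

The cyan sphere started near (8.4, 3.7) and ended near (7.7, 6.1).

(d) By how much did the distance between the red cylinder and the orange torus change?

-4.1

The distance was about 5.7 in the first image and 1.6 in the second, so they moved 4.1 units closer together.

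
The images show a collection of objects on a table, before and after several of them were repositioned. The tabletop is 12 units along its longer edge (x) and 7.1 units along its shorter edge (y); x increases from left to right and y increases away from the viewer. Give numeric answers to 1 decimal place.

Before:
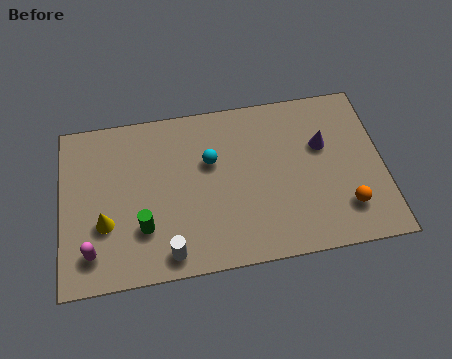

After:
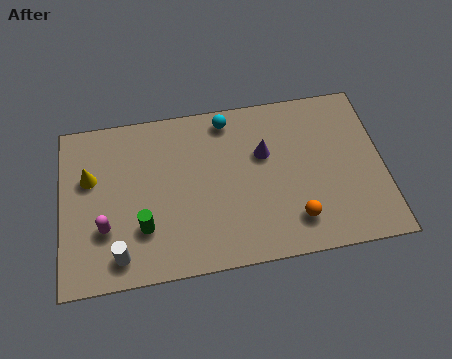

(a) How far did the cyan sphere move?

1.8

The cyan sphere moved from about (5.6, 4.5) to (6.3, 6.2), a distance of √(0.7² + 1.7²) ≈ 1.8.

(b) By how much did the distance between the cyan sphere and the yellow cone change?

+1.0

They were about 4.5 units apart before and 5.5 after — 1.0 units further apart.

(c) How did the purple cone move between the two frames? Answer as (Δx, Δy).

(-2.2, 0.0)

The purple cone started near (9.8, 4.5) and ended near (7.6, 4.5).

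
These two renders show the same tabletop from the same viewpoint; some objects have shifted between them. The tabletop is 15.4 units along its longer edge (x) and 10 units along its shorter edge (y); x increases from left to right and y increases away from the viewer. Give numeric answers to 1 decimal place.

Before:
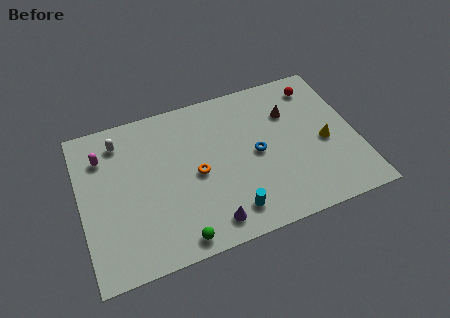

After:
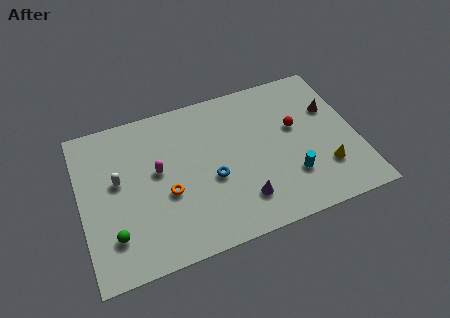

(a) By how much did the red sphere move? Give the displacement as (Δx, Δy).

(-1.5, -2.4)

The red sphere started near (13.6, 8.3) and ended near (12.1, 5.9).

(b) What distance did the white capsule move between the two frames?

2.5

The white capsule was near (2.4, 8.2) before and (2.1, 5.7) after, so it travelled √(0.3² + 2.5²) ≈ 2.5 units.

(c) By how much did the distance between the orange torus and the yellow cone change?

+1.6

The distance was about 7.2 in the first image and 8.8 in the second, so they moved 1.6 units further apart.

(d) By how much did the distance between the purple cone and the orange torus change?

+1.1

Before: roughly 3.3 units apart; after: 4.4. That's 1.1 units further apart.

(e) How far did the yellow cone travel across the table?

1.7

From (13.6, 4.4) to (13.4, 2.7), the yellow cone covered √(0.2² + 1.7²) ≈ 1.7 units.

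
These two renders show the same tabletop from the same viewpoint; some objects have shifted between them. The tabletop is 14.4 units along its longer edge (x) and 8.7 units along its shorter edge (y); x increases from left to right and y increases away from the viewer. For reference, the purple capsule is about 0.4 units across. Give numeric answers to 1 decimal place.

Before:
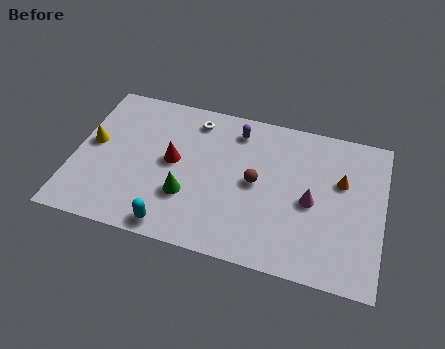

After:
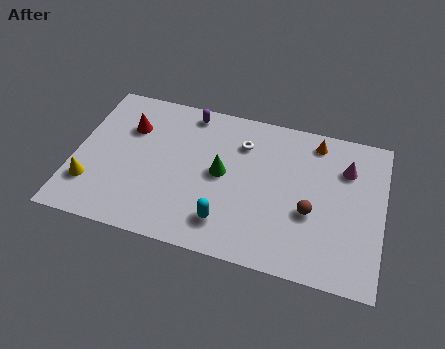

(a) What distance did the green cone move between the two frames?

2.3

The green cone moved from about (5.4, 2.8) to (6.9, 4.5), a distance of √(1.5² + 1.7²) ≈ 2.3.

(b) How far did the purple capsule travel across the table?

2.4

From (7.4, 7.2) to (5.1, 7.7), the purple capsule covered √(2.3² + 0.5²) ≈ 2.4 units.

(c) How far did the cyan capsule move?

2.6

From (4.9, 0.9) to (7.3, 1.8), the cyan capsule covered √(2.4² + 0.9²) ≈ 2.6 units.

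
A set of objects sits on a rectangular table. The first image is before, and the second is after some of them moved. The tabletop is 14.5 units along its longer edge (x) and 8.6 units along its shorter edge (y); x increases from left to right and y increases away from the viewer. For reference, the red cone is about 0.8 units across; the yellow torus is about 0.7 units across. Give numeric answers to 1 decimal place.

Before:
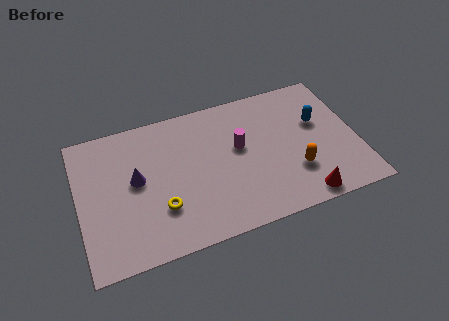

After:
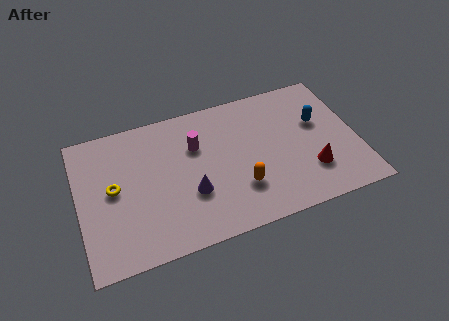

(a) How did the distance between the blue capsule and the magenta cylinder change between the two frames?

+2.2

Before: roughly 4.2 units apart; after: 6.4. That's 2.2 units further apart.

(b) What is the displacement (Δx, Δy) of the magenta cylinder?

(-2.2, 0.8)

From the two frames, the magenta cylinder sits at roughly (8.4, 5.0) before and (6.2, 5.8) after.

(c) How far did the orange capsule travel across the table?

2.9

The orange capsule was near (11.1, 2.6) before and (8.2, 2.5) after, so it travelled √(2.9² + 0.1²) ≈ 2.9 units.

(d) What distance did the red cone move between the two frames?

1.6

The red cone was near (11.3, 0.9) before and (11.9, 2.4) after, so it travelled √(0.6² + 1.5²) ≈ 1.6 units.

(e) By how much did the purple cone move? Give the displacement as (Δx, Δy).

(2.7, -1.7)

From the two frames, the purple cone sits at roughly (3.0, 4.7) before and (5.7, 3.0) after.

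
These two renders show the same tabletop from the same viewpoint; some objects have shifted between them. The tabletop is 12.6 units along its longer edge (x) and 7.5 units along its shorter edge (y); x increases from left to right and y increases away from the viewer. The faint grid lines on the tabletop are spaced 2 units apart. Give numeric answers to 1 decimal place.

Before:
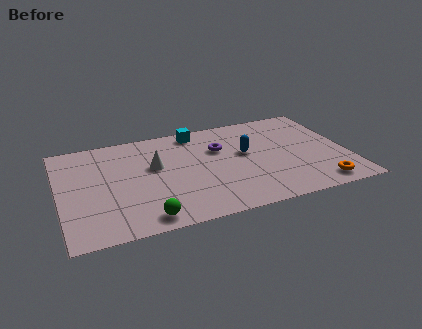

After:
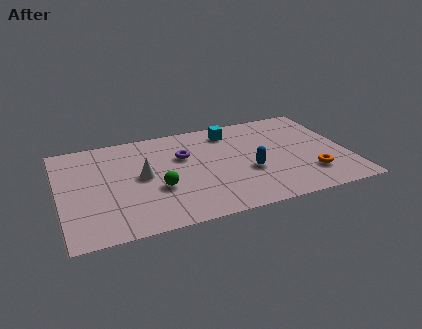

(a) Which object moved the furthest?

the green sphere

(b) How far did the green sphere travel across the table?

2.0

From (3.5, 0.9) to (4.2, 2.8), the green sphere covered √(0.7² + 1.9²) ≈ 2.0 units.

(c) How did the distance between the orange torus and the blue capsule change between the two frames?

-1.6

Before: roughly 4.4 units apart; after: 2.8. That's 1.6 units closer together.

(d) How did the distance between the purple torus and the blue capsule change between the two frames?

+2.1

Before: roughly 1.3 units apart; after: 3.4. That's 2.1 units further apart.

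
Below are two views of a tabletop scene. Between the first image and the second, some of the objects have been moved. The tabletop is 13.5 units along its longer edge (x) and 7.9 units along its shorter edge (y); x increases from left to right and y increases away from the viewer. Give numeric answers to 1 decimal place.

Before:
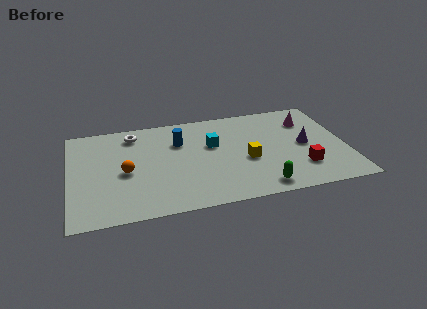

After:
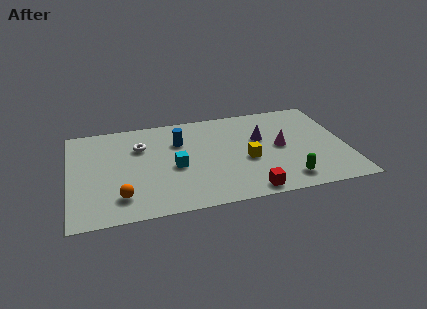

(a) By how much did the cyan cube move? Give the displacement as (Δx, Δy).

(-1.9, -1.4)

From the two frames, the cyan cube sits at roughly (7.0, 4.9) before and (5.1, 3.5) after.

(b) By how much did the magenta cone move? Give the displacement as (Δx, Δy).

(-1.5, -1.9)

The magenta cone started near (11.8, 5.9) and ended near (10.3, 4.0).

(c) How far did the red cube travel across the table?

3.0

The red cube moved from about (11.2, 2.1) to (8.5, 0.8), a distance of √(2.7² + 1.3²) ≈ 3.0.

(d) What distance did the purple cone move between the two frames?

2.3

The purple cone moved from about (11.5, 3.9) to (9.4, 4.9), a distance of √(2.1² + 1.0²) ≈ 2.3.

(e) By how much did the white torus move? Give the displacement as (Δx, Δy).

(0.3, -1.1)

The white torus started near (3.2, 6.6) and ended near (3.5, 5.5).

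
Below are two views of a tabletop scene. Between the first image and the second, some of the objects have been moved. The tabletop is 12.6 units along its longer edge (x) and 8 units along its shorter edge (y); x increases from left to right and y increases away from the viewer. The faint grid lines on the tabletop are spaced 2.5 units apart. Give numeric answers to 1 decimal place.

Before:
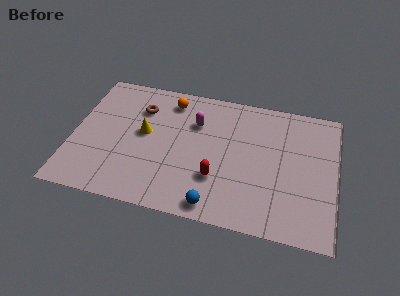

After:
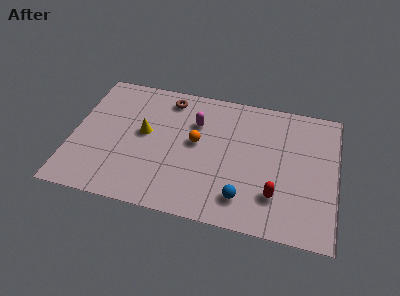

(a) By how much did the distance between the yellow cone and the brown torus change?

+1.1

They were about 1.5 units apart before and 2.6 after — 1.1 units further apart.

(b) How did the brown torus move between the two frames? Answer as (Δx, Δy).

(1.3, 0.9)

The brown torus started near (3.1, 5.9) and ended near (4.4, 6.8).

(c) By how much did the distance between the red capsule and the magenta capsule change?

+2.0

Before: roughly 3.3 units apart; after: 5.3. That's 2.0 units further apart.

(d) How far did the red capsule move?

2.8

The red capsule moved from about (7.0, 2.5) to (9.8, 2.1), a distance of √(2.8² + 0.4²) ≈ 2.8.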